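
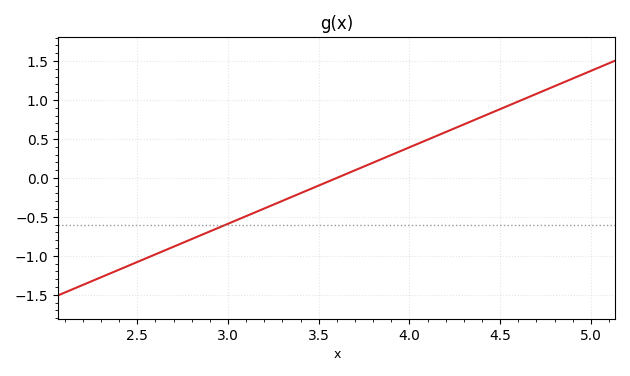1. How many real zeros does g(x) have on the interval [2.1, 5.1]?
1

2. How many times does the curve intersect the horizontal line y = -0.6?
1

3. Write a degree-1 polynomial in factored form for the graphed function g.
y = 0.98(x - 3.6)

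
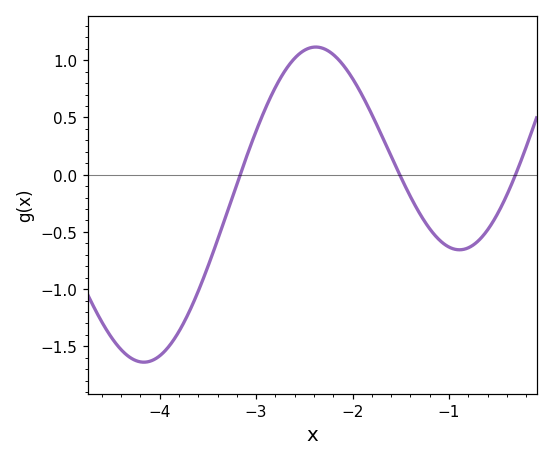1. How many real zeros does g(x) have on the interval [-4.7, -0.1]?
3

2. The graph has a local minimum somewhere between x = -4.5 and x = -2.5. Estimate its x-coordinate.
-4.2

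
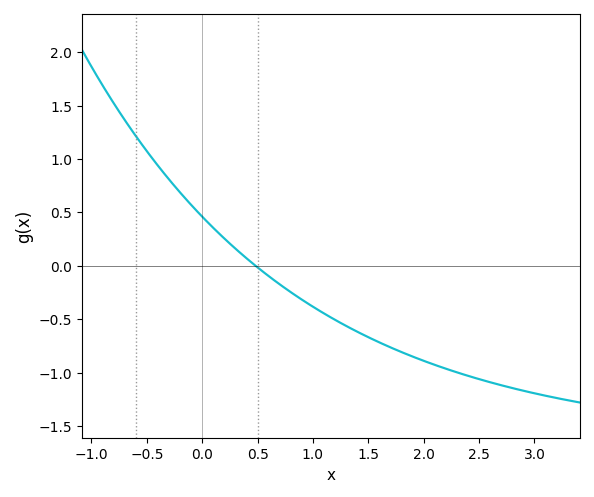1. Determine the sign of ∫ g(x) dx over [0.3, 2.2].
negative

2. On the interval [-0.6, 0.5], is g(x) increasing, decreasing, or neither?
decreasing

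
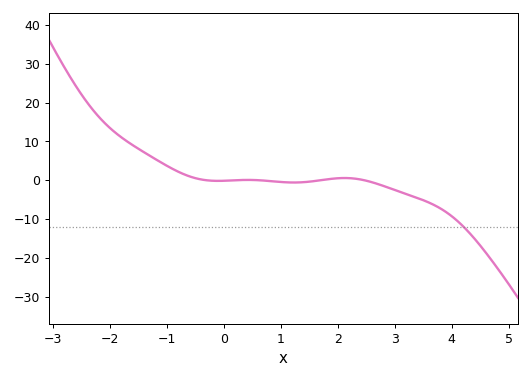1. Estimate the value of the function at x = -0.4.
0.193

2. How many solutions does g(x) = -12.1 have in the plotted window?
1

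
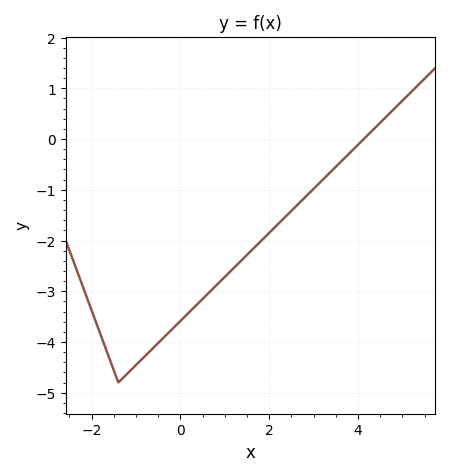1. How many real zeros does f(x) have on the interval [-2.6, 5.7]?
1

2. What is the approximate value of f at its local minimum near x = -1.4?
-4.8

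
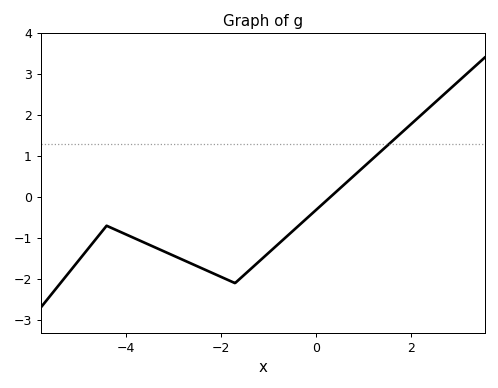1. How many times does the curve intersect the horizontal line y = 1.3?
1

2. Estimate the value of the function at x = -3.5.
-1.2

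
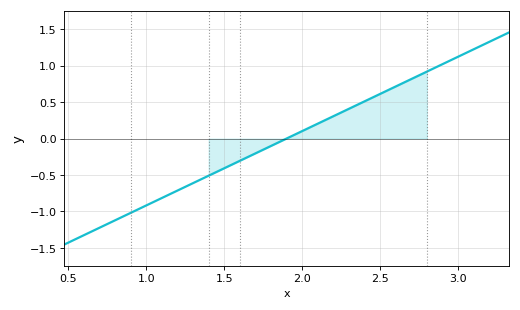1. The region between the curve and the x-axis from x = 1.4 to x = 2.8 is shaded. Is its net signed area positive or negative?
positive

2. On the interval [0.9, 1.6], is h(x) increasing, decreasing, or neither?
increasing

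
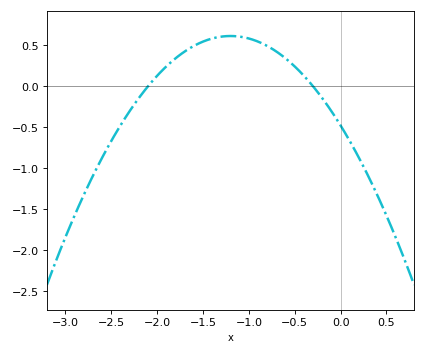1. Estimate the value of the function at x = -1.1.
0.608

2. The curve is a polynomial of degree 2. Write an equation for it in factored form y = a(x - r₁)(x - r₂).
y = -0.76(x + 2.1)(x + 0.3)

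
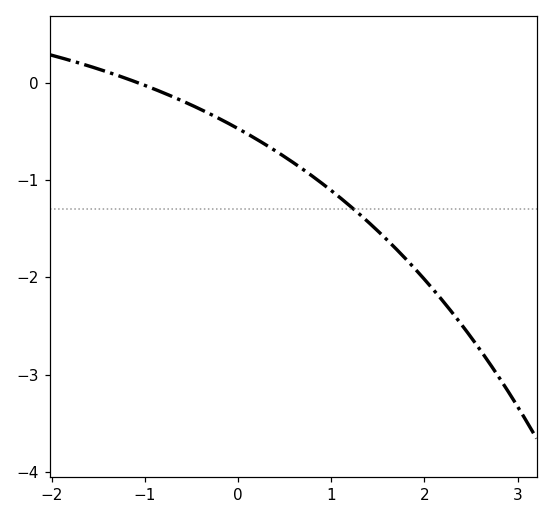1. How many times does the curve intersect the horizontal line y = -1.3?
1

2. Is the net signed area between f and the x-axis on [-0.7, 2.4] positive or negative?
negative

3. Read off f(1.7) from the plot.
-1.71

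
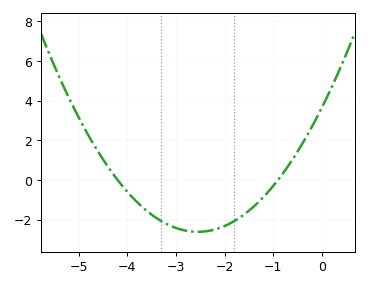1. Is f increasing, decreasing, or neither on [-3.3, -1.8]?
neither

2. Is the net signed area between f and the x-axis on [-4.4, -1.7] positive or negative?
negative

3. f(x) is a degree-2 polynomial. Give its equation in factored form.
y = 0.96(x + 4.2)(x + 0.9)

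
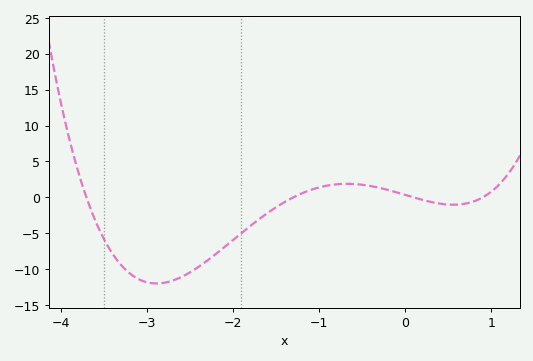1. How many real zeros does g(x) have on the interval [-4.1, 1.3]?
4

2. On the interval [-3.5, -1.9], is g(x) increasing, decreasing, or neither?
neither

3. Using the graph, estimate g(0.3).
-0.5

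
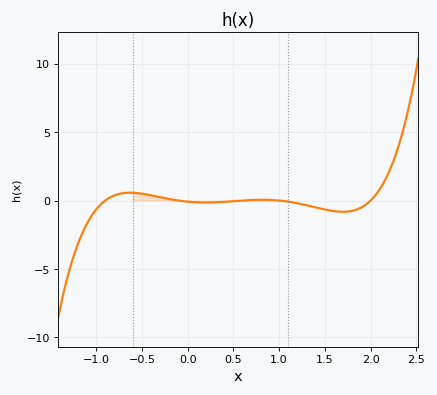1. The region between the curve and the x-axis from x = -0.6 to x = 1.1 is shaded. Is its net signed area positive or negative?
positive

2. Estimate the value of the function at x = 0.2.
0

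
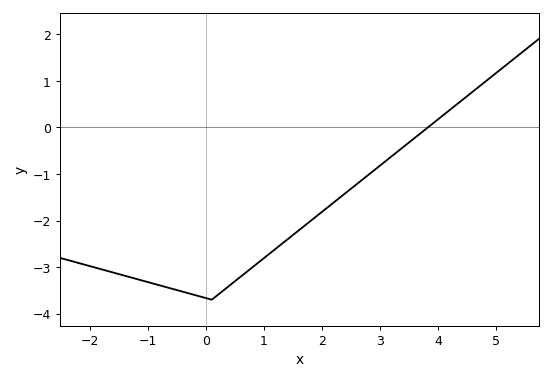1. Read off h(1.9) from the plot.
-1.91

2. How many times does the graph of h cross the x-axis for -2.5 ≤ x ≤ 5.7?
1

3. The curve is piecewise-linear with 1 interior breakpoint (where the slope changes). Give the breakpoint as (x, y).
(0.1, -3.7)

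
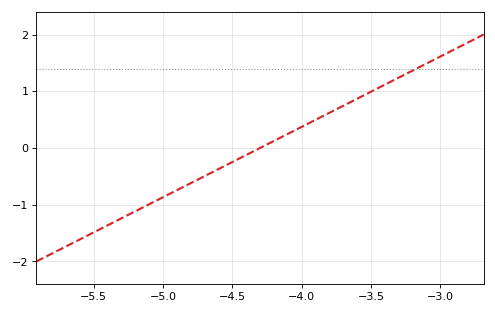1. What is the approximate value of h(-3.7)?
0.744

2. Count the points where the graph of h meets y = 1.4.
1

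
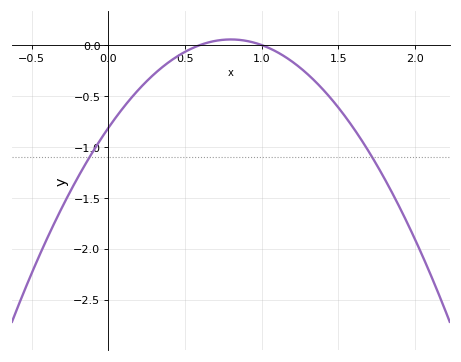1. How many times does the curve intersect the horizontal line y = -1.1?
2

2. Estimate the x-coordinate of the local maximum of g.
0.8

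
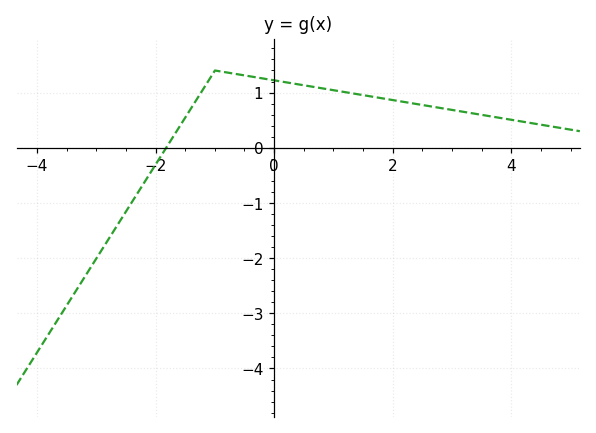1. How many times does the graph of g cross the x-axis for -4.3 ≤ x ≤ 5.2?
1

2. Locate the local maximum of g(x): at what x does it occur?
-0.996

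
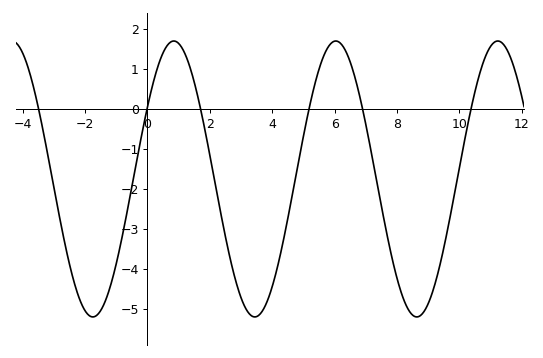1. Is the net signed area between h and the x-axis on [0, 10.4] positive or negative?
negative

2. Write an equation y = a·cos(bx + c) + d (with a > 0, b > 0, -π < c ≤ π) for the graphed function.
y = 3.45cos(1.21x - 1.02) - 1.74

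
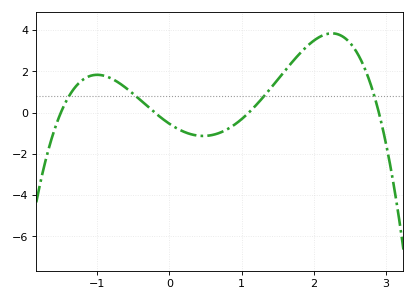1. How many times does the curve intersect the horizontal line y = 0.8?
4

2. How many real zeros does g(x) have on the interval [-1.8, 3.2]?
4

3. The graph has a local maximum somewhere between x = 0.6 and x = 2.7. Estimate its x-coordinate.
2.3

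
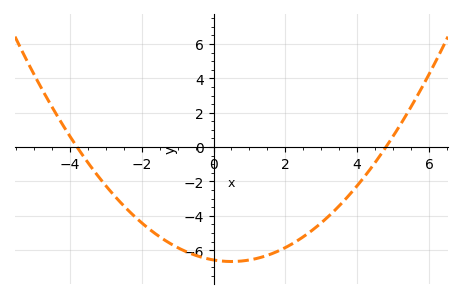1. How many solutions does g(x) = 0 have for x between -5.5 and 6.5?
2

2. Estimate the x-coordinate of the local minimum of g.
0.4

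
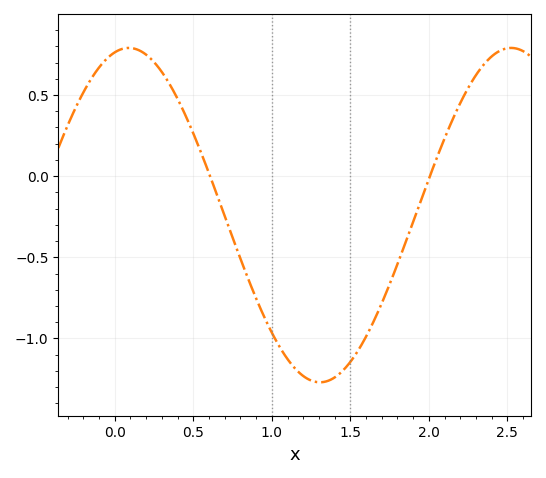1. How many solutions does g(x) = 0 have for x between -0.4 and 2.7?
2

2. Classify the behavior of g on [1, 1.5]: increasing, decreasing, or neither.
neither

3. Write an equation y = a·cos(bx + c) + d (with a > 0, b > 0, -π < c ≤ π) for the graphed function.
y = 1.03cos(2.58x - 0.23) - 0.24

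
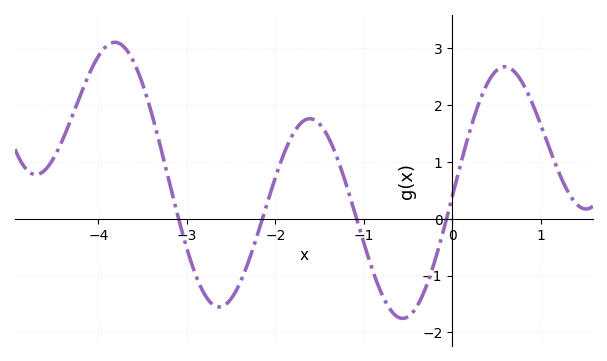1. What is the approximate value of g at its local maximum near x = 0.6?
2.7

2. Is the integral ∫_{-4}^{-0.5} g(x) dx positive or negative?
positive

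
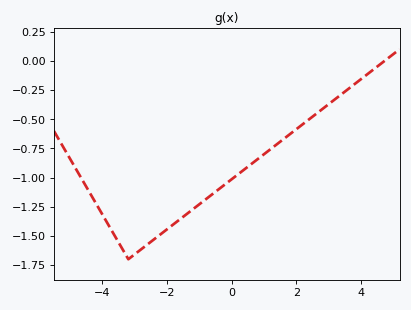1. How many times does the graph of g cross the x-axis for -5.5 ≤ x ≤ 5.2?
1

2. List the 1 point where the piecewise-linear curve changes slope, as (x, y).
(-3.2, -1.7)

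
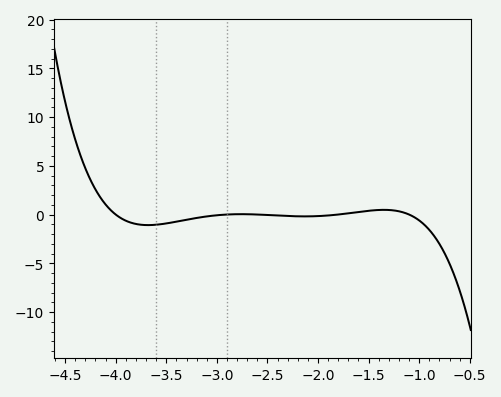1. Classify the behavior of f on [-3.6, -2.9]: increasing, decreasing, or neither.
increasing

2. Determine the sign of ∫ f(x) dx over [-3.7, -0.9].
negative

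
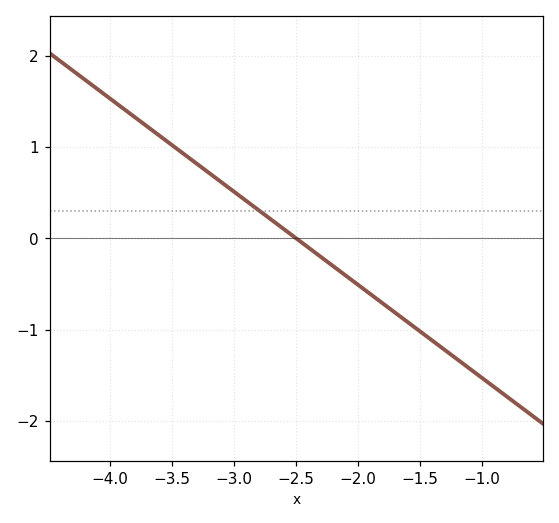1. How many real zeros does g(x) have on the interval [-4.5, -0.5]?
1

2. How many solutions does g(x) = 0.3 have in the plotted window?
1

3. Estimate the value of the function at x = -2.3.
-0.2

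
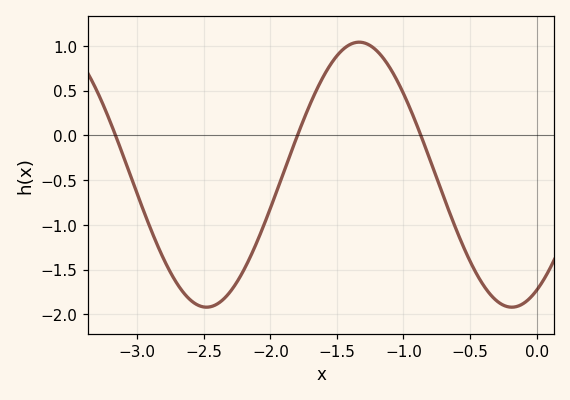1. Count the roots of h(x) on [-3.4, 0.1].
3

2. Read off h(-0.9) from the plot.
0.115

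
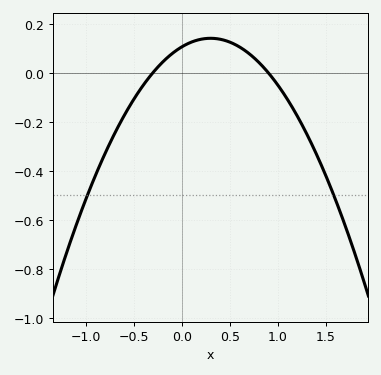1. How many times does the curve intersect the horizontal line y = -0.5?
2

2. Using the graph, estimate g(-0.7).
-0.24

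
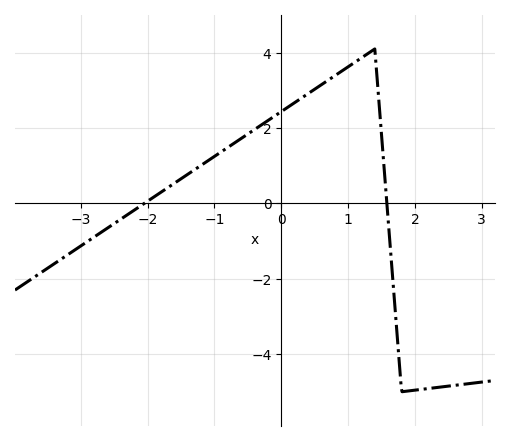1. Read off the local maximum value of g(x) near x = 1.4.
4.1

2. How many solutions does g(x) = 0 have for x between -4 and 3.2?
2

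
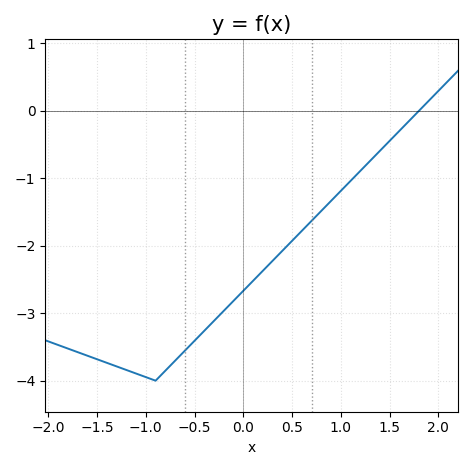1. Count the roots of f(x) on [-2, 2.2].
1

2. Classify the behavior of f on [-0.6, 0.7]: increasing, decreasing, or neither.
increasing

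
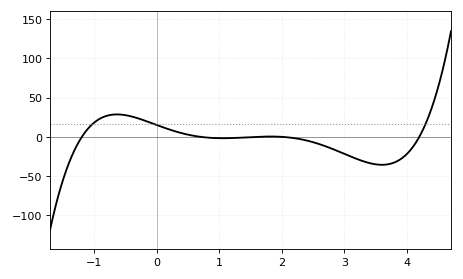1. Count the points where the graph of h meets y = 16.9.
3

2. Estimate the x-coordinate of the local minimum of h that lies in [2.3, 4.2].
3.6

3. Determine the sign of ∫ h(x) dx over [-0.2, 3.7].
negative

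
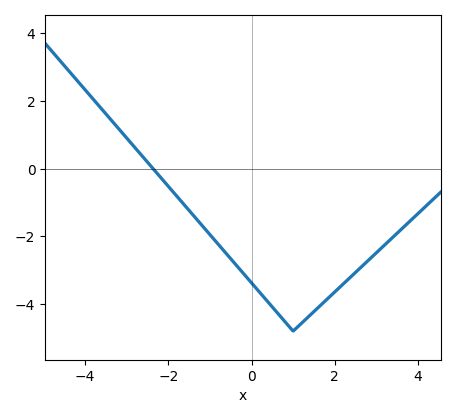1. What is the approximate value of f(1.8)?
-3.87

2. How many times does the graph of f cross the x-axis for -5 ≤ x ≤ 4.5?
1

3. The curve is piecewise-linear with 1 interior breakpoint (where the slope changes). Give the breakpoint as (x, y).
(1, -4.8)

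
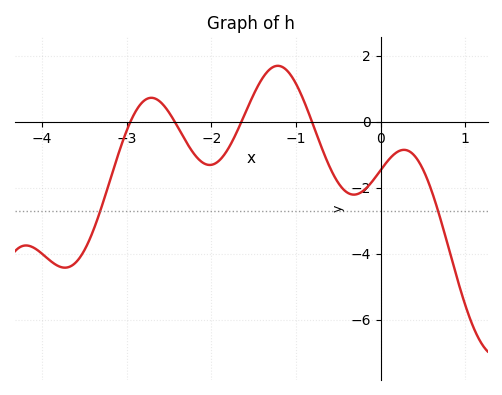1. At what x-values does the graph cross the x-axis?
-3, -2.4, -1.6, -0.8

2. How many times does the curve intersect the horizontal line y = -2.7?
2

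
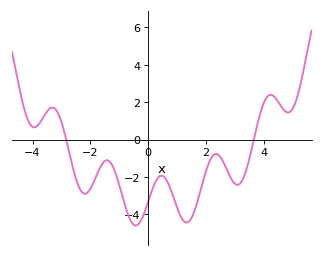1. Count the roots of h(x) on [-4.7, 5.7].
2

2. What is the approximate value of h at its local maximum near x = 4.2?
2.39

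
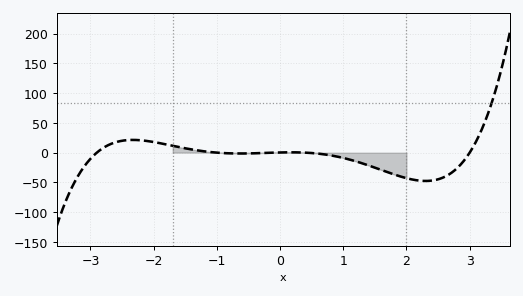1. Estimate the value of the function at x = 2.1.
-45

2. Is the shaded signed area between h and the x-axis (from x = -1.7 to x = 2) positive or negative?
negative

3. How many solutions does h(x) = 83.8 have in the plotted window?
1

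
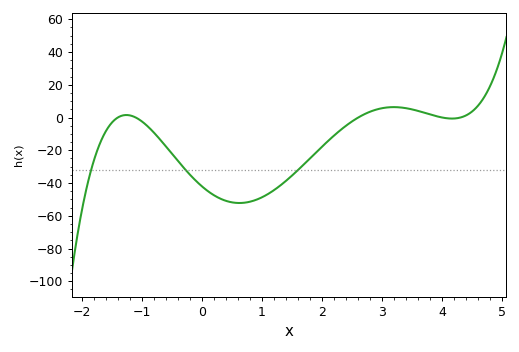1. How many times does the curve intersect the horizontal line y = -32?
3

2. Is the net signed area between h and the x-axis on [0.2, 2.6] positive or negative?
negative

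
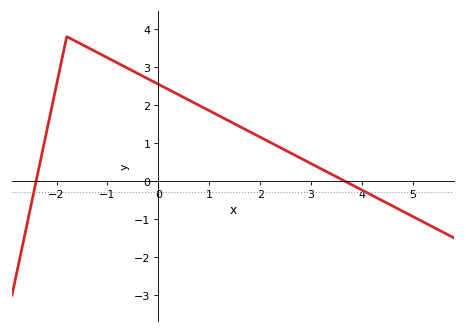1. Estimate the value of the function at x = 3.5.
0.11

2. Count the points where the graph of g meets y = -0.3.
2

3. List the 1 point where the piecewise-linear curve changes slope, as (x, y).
(-1.8, 3.8)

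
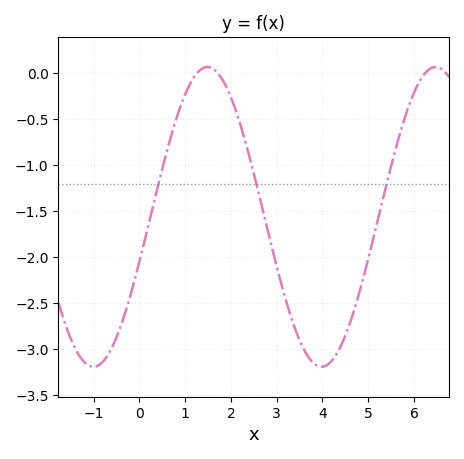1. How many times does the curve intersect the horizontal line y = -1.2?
3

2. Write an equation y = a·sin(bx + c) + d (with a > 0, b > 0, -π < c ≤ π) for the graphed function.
y = 1.63sin(1.3x - 0.3) - 1.56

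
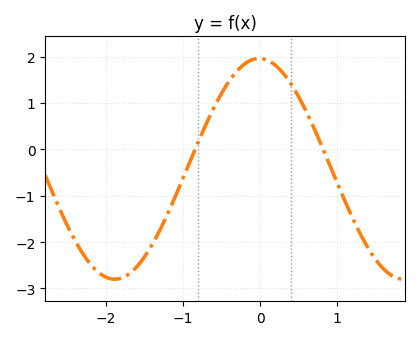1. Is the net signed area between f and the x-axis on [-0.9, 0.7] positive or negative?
positive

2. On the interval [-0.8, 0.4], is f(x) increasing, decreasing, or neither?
neither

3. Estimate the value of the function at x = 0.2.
1.8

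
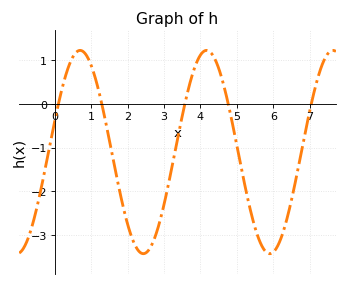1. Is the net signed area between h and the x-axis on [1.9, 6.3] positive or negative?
negative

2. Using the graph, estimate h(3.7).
0.442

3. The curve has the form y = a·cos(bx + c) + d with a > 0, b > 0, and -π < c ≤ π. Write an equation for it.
y = 2.33cos(1.81x - 1.26) - 1.1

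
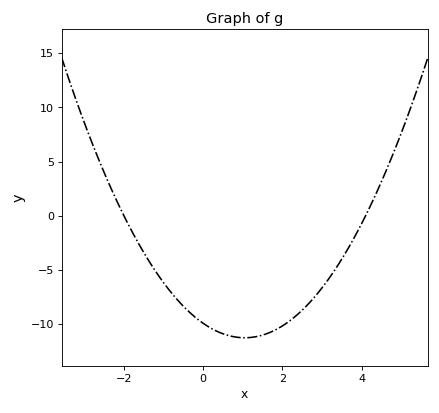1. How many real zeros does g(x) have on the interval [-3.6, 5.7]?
2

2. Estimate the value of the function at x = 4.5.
3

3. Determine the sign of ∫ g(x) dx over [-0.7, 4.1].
negative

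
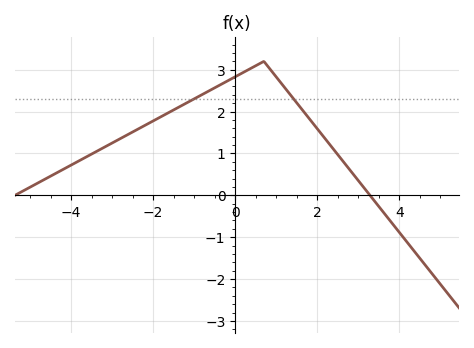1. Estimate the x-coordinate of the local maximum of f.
0.7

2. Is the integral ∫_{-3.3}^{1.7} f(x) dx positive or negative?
positive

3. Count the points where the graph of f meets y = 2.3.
2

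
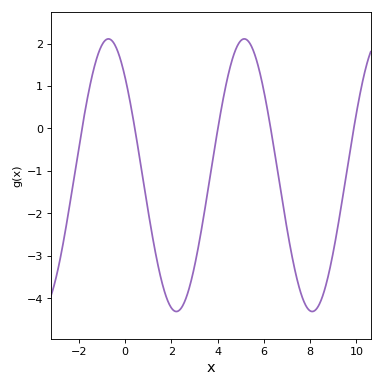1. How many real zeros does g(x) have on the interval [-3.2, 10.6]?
5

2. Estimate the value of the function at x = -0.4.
1.9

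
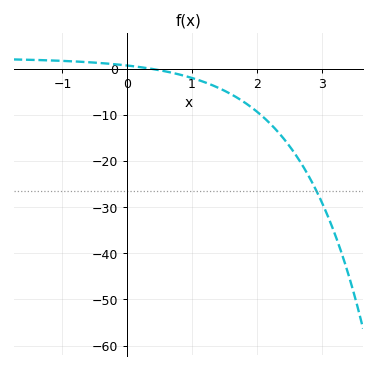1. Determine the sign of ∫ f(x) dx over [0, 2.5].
negative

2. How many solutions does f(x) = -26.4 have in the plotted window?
1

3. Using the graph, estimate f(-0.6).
1.41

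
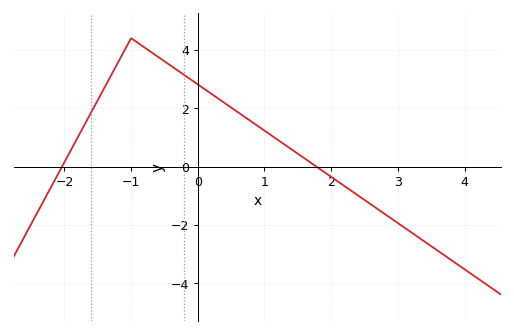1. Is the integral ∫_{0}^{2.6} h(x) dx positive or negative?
positive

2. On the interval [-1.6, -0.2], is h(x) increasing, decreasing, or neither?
neither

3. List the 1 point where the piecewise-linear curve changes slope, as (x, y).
(-1, 4.4)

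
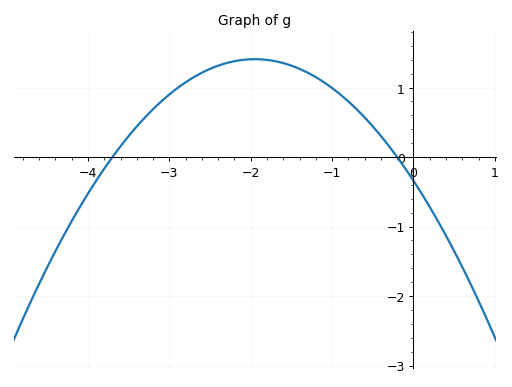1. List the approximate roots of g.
-3.7, -0.2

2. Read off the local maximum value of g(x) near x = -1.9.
1.4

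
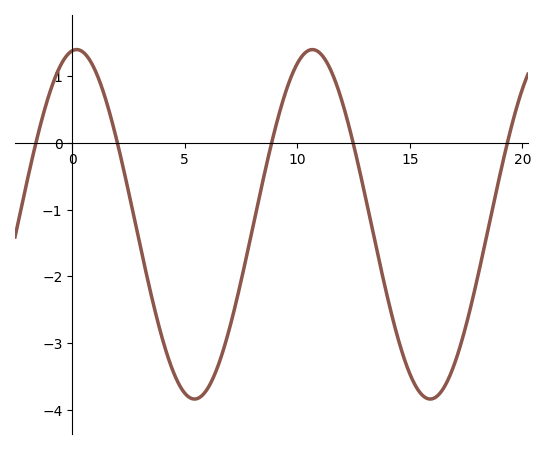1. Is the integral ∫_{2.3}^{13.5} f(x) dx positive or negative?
negative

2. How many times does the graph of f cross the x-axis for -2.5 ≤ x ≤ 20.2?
5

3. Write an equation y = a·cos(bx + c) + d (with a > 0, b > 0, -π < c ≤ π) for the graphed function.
y = 2.62cos(0.6x - 0.12) - 1.22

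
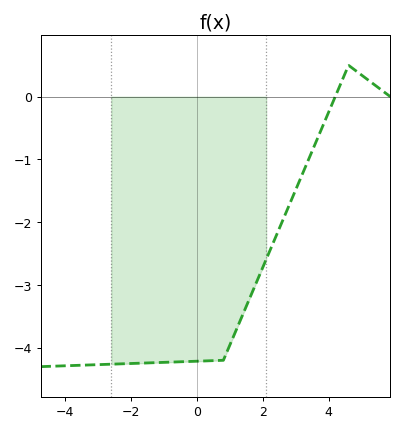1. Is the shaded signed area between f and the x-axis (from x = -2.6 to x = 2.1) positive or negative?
negative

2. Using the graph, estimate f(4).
-0.2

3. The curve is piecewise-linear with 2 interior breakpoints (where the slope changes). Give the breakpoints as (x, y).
(0.8, -4.2); (4.6, 0.5)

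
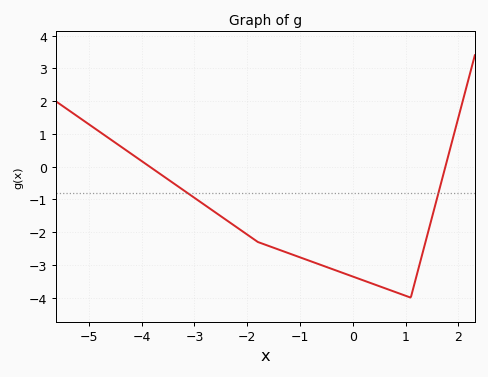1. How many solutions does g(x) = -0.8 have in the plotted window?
2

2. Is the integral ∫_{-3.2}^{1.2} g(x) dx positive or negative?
negative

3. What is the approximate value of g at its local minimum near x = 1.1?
-4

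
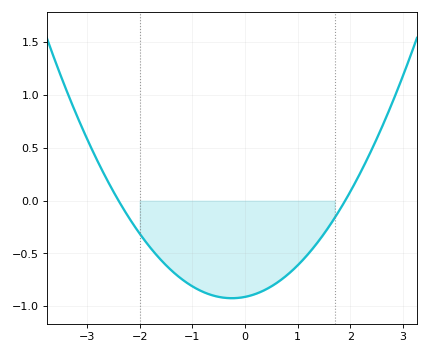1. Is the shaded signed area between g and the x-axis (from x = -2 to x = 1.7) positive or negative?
negative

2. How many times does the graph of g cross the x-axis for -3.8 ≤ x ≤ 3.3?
2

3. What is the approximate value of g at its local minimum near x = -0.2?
-0.924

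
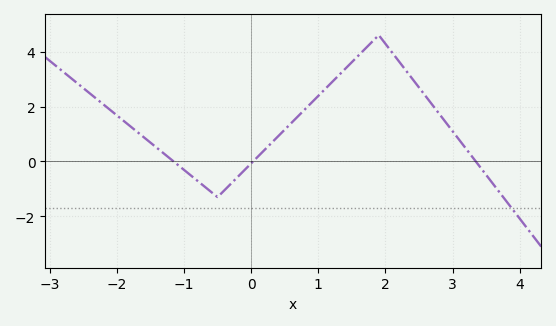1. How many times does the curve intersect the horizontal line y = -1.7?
1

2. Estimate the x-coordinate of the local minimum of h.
-0.501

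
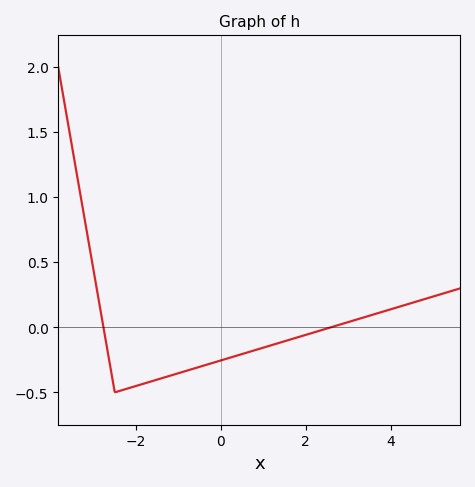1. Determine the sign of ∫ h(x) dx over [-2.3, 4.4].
negative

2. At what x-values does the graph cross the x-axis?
-2.8, 2.6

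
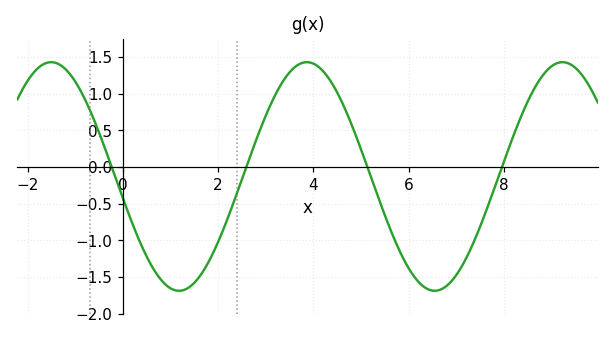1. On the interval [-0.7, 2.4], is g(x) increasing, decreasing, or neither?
neither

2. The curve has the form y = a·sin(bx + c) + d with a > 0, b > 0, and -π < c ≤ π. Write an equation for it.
y = 1.56sin(1.17x - 2.95) - 0.13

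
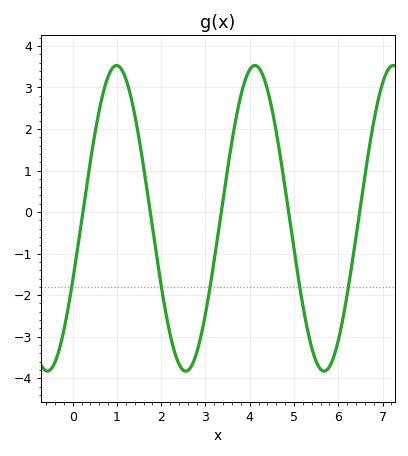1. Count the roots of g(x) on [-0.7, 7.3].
5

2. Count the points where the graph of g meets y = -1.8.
5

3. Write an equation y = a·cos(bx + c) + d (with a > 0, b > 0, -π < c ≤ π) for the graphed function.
y = 3.68cos(2.01x - 1.99) - 0.15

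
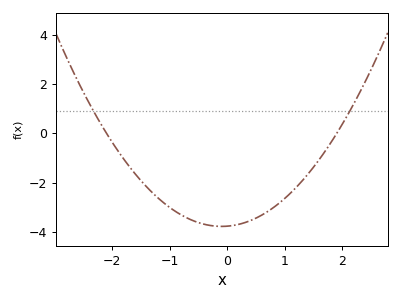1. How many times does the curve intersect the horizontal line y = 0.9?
2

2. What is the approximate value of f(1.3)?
-1.92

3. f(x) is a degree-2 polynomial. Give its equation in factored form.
y = 0.94(x + 2.1)(x - 1.9)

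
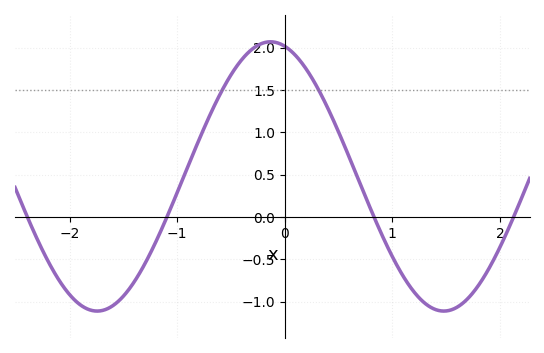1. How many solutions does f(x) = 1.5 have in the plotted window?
2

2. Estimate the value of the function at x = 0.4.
1.3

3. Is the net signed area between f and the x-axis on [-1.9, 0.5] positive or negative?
positive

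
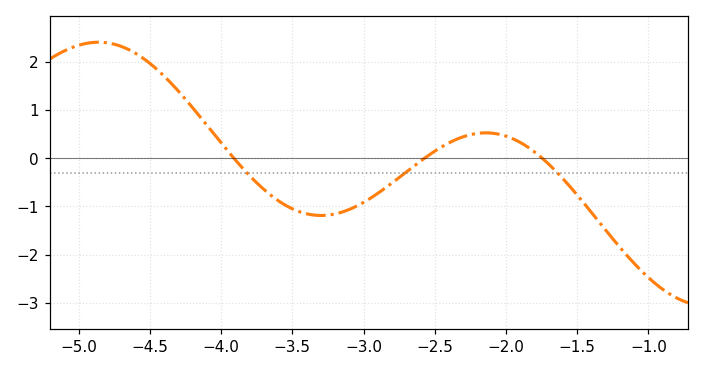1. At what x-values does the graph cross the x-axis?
-3.91, -2.57, -1.75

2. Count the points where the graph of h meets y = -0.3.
3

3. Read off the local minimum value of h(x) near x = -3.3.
-1.19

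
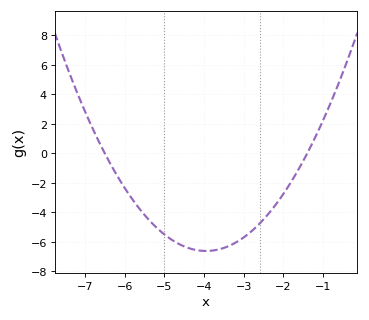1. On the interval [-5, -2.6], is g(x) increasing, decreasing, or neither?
neither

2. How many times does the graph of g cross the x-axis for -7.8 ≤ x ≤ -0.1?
2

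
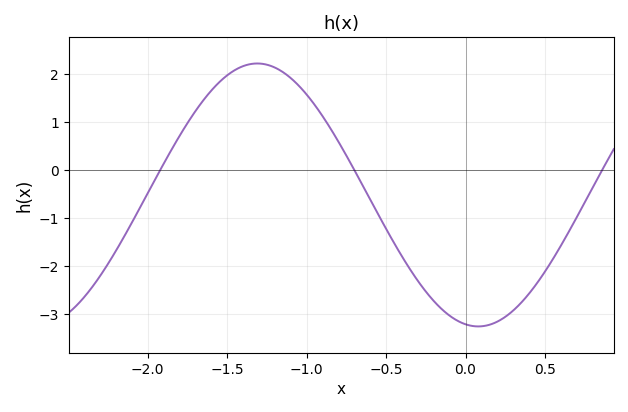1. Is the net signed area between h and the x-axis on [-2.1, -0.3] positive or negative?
positive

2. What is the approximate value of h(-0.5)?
-1.22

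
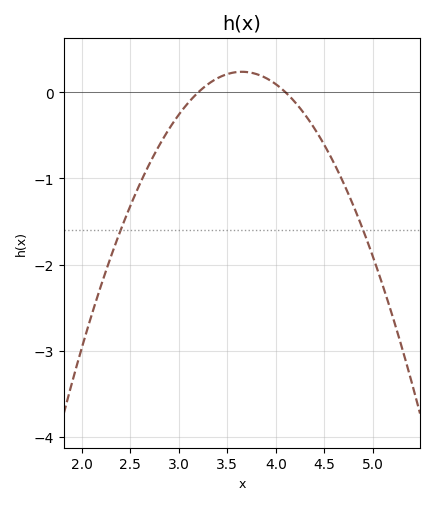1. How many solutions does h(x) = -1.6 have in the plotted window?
2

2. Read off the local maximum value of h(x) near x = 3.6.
0.239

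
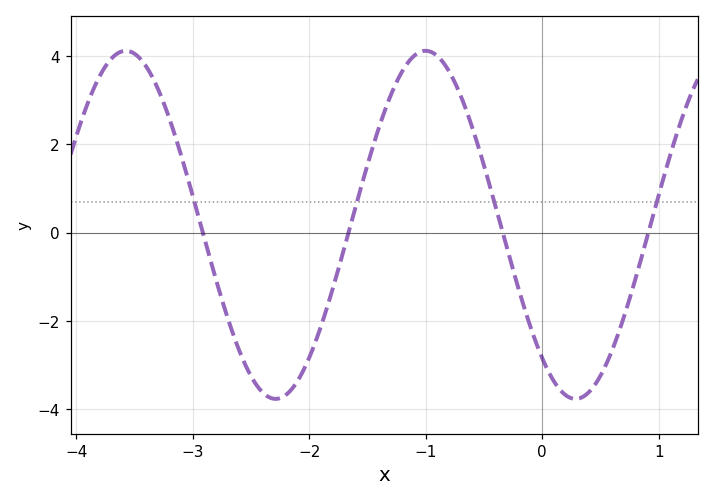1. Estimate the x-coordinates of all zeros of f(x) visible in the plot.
-2.9, -1.7, -0.3, 0.9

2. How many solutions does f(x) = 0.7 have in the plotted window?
4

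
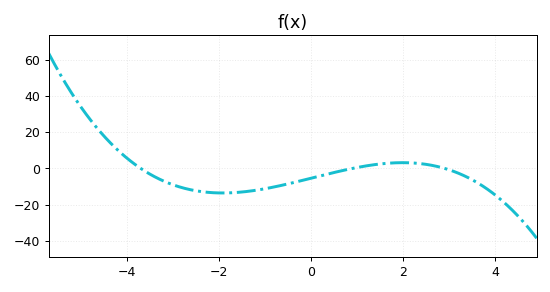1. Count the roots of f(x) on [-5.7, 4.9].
3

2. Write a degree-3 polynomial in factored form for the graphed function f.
y = -0.56(x + 3.7)(x - 0.9)(x - 2.9)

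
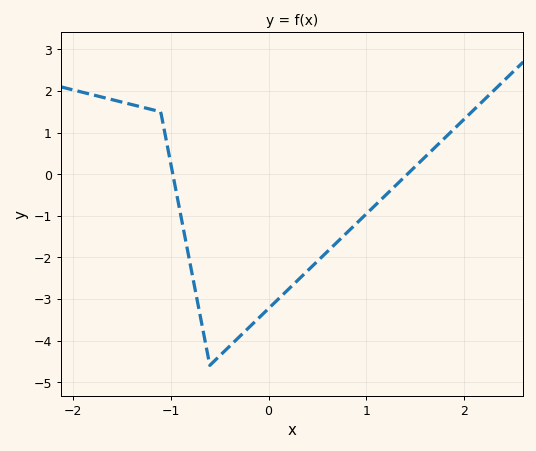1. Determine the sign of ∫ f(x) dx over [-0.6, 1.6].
negative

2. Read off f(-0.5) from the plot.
-4.4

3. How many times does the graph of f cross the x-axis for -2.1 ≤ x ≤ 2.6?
2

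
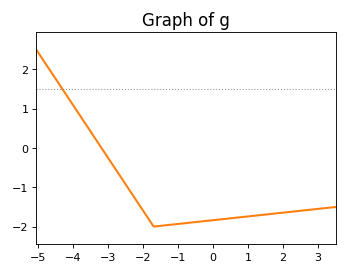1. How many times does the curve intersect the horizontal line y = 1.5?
1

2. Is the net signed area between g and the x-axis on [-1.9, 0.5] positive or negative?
negative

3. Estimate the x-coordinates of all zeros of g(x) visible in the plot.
-3.2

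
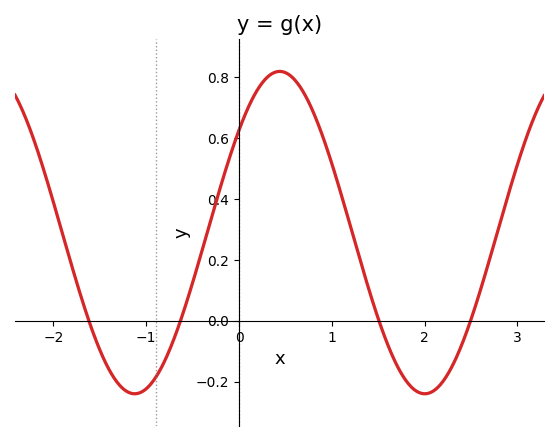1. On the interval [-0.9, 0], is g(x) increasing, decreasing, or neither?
increasing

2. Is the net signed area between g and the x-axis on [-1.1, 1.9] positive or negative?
positive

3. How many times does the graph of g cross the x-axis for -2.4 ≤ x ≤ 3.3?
4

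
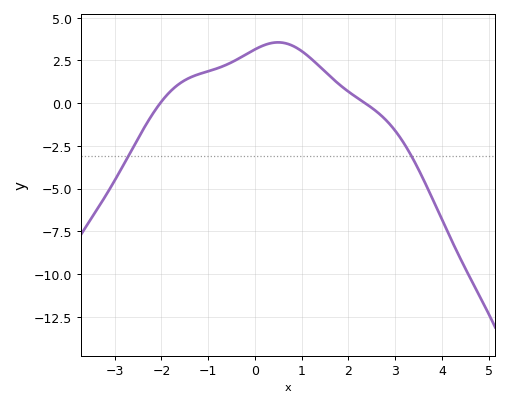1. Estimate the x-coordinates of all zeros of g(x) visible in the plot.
-2, 2.4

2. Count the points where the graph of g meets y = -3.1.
2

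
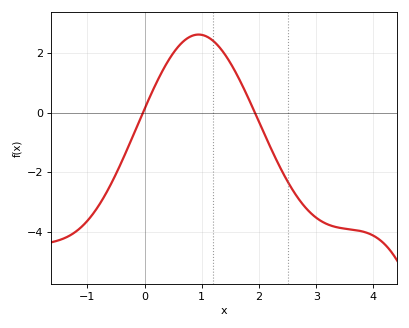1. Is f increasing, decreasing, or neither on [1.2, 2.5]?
decreasing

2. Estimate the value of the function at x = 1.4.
2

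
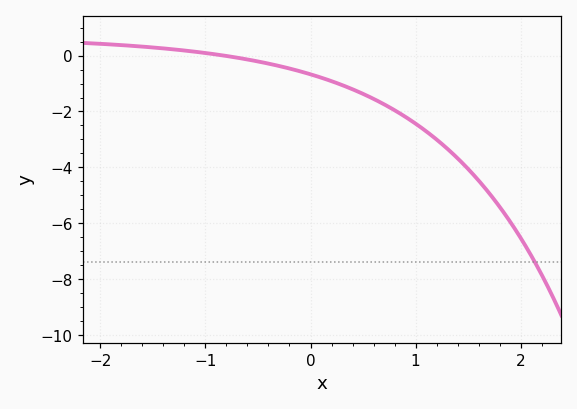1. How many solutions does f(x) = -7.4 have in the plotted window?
1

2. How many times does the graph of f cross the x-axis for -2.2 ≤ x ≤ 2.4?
1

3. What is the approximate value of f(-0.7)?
0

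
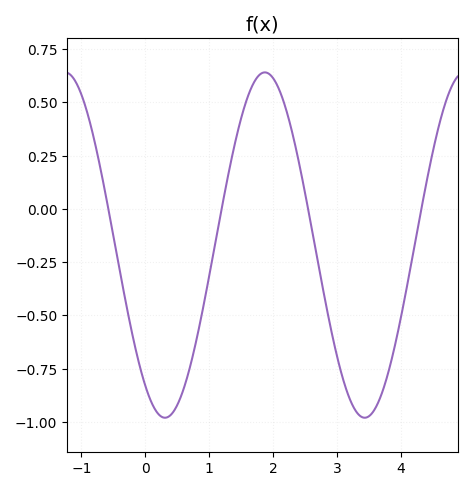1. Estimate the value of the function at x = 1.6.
0.522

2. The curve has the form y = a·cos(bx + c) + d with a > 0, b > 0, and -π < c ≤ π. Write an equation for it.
y = 0.81cos(2.01x + 2.52) - 0.17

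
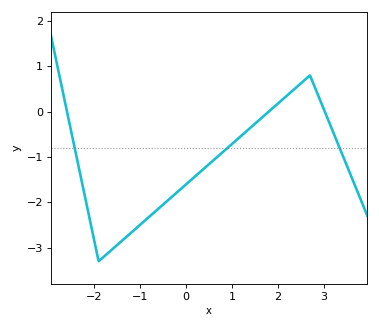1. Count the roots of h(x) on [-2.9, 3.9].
3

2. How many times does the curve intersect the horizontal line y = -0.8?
3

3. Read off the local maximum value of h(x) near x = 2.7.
0.8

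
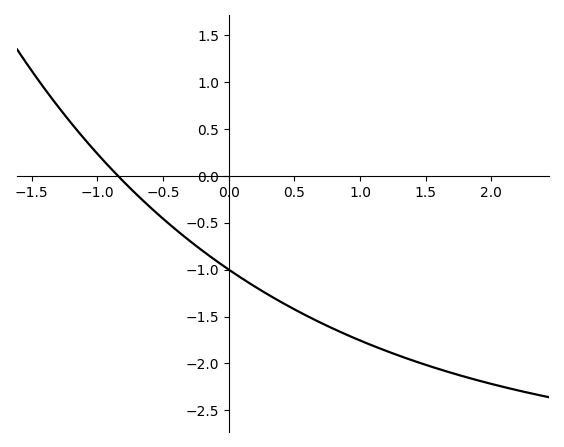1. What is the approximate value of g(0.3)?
-1.27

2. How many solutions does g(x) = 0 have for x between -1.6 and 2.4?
1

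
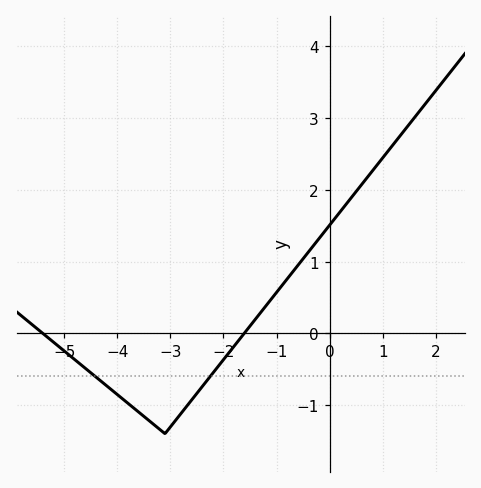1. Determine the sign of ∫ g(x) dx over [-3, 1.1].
positive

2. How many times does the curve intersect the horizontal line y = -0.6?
2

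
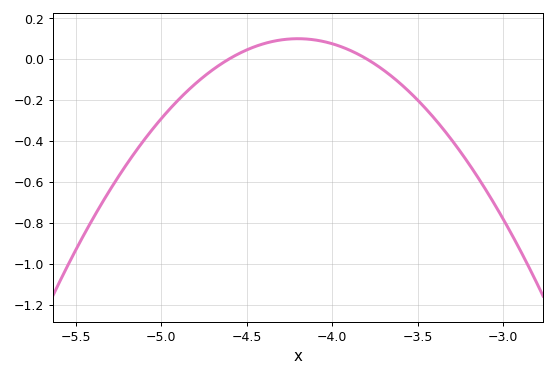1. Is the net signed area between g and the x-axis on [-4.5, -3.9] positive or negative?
positive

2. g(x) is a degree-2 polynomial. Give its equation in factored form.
y = -0.61(x + 4.6)(x + 3.8)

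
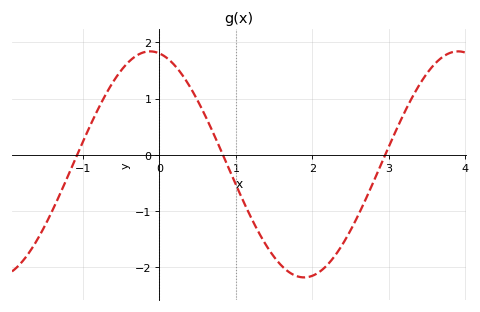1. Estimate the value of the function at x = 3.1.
0.5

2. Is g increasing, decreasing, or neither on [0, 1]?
decreasing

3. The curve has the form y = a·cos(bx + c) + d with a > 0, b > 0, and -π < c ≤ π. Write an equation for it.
y = 2.01cos(1.6x + 0.19) - 0.17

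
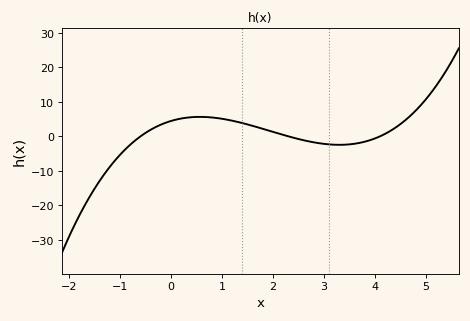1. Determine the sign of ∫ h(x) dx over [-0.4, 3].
positive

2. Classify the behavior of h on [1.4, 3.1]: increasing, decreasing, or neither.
decreasing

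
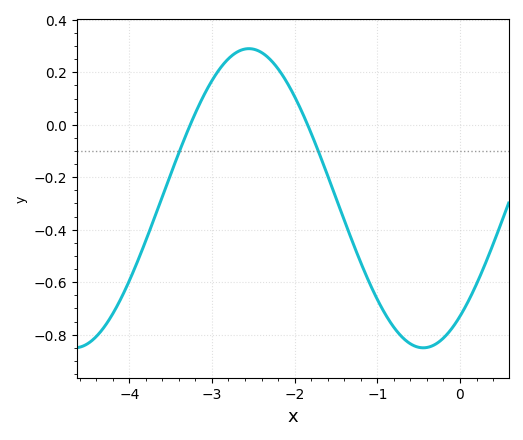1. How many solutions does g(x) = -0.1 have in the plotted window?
2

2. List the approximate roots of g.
-3.3, -1.8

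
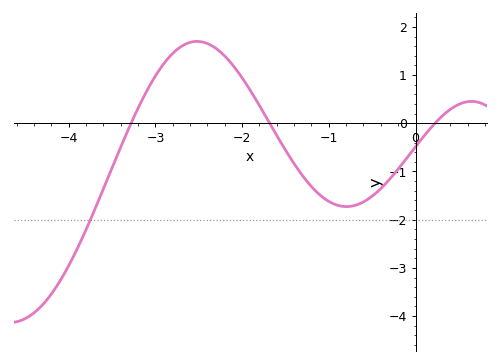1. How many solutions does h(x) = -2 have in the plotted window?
1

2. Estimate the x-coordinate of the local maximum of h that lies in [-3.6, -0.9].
-2.5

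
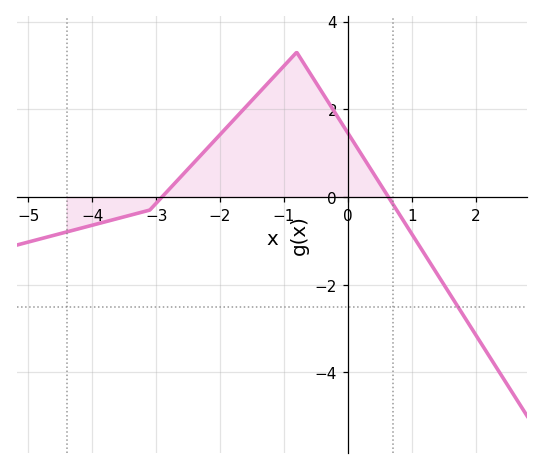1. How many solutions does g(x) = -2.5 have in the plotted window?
1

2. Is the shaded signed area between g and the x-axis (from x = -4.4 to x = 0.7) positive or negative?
positive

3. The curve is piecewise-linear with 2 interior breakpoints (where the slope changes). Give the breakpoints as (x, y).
(-3.1, -0.3); (-0.8, 3.3)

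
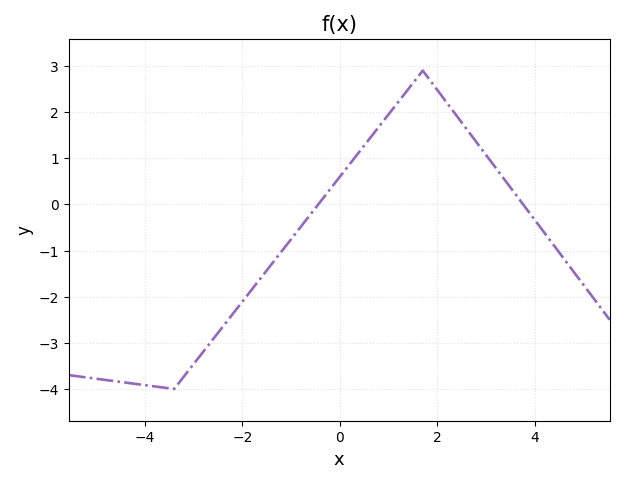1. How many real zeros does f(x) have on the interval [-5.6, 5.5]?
2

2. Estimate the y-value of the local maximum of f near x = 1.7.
2.9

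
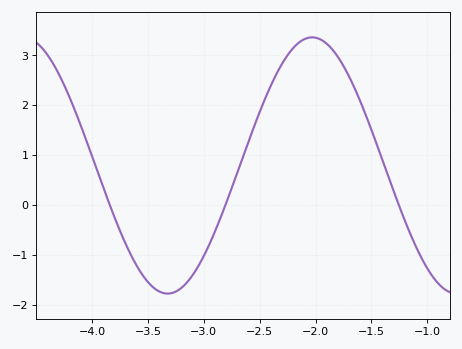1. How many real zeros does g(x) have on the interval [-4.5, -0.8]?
3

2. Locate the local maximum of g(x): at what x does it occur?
-2.05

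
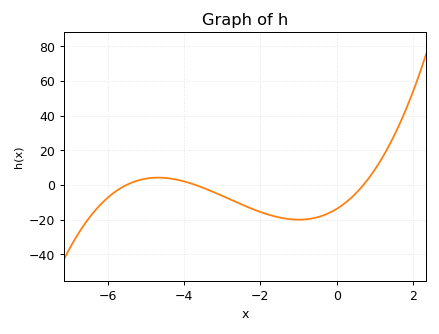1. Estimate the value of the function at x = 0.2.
-10.8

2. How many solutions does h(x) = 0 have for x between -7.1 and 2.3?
3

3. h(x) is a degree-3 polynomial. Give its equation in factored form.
y = 0.97(x + 5.5)(x + 3.7)(x - 0.7)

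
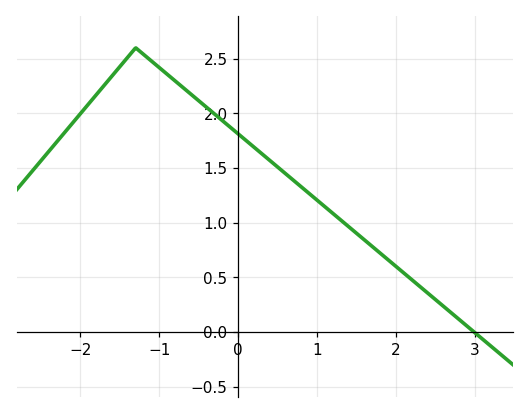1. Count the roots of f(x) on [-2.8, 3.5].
1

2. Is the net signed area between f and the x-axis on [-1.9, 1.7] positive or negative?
positive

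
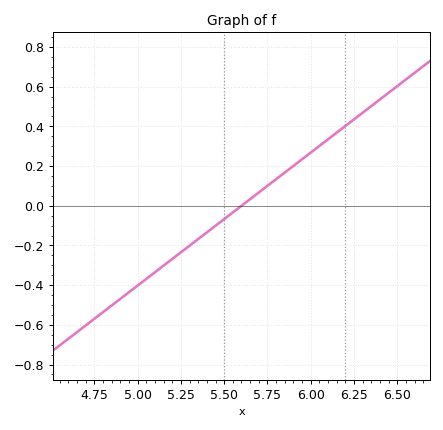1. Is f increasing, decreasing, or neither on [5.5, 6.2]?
increasing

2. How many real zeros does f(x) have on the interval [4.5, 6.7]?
1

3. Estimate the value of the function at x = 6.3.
0.469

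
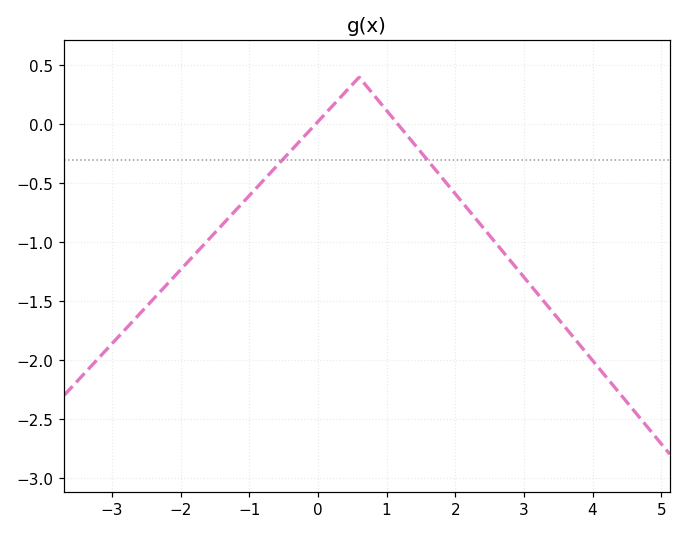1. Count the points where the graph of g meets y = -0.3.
2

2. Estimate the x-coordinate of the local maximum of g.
0.599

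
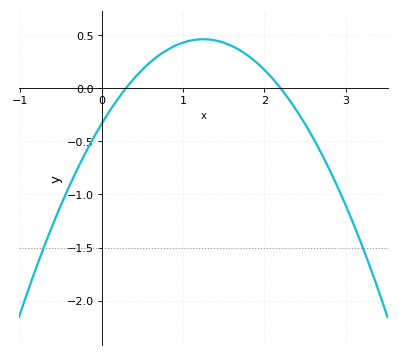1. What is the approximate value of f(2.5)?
-0.337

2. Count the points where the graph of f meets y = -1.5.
2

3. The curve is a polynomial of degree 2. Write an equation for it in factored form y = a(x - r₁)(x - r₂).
y = -0.51(x - 0.3)(x - 2.2)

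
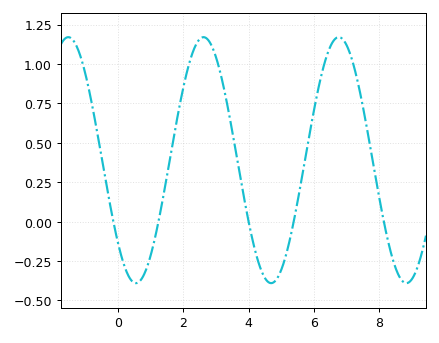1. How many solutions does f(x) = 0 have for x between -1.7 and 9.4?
5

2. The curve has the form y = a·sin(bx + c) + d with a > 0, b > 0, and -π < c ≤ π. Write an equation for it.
y = 0.78sin(1.52x - 2.42) + 0.39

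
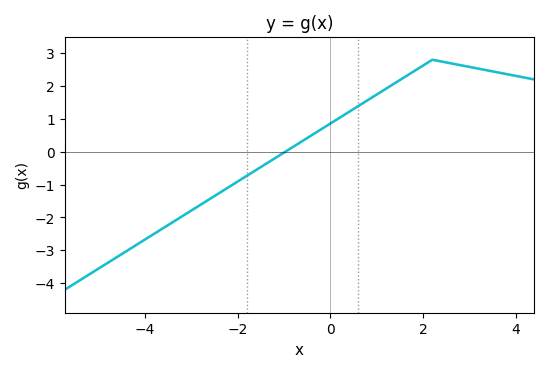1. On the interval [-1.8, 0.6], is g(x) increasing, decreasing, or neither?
increasing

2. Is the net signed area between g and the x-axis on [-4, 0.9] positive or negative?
negative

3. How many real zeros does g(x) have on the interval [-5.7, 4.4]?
1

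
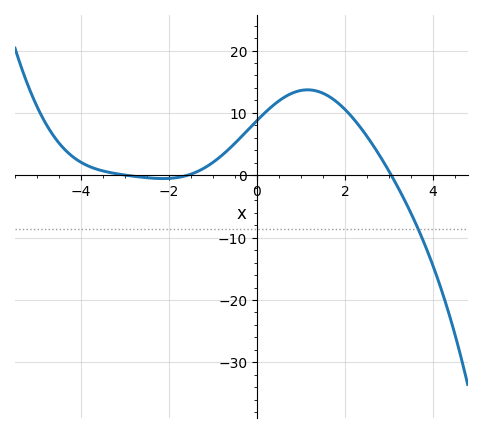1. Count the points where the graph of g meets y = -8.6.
1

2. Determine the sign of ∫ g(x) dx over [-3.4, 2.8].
positive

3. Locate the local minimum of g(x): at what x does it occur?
-2.14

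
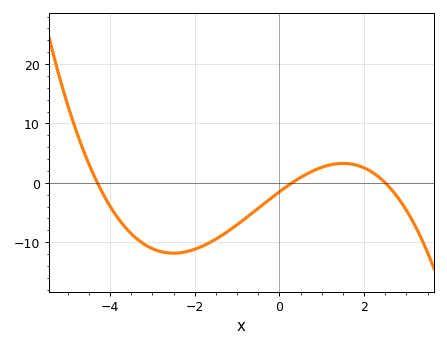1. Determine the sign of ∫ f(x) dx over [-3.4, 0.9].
negative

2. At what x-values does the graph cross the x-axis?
-4.2, 0.4, 2.6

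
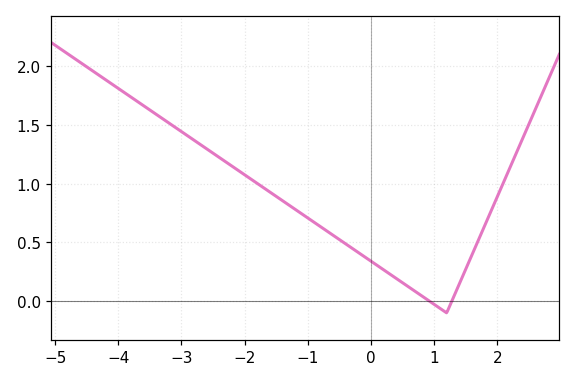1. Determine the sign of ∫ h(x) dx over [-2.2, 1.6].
positive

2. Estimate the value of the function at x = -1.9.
1.04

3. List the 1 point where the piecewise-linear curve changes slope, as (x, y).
(1.2, -0.1)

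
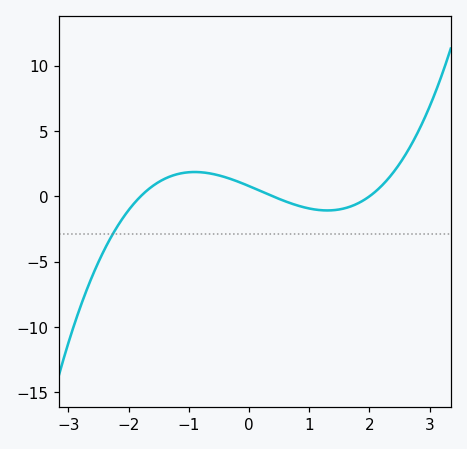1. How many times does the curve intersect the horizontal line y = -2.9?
1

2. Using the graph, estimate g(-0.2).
1.16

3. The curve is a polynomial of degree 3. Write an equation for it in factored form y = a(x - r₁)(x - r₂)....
y = 0.55(x + 1.8)(x - 0.4)(x - 2)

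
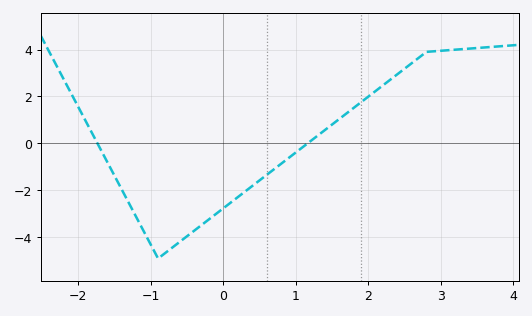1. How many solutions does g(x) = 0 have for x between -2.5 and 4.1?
2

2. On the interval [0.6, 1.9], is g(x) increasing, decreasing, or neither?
increasing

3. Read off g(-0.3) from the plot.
-3.47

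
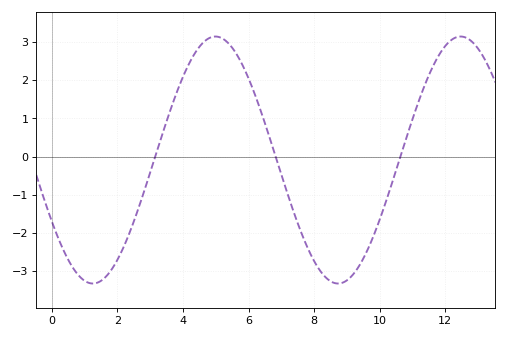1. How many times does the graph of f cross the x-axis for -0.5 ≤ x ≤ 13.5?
3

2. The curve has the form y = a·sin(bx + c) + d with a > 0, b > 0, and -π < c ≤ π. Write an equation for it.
y = 3.23sin(0.84x - 2.62) - 0.09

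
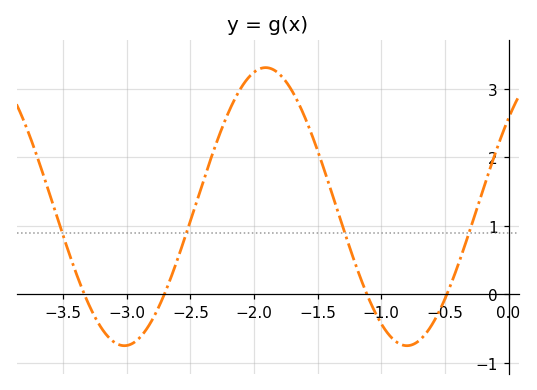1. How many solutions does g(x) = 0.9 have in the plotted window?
4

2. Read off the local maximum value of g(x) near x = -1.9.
3.3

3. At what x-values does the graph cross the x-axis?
-3.3, -2.7, -1.1, -0.5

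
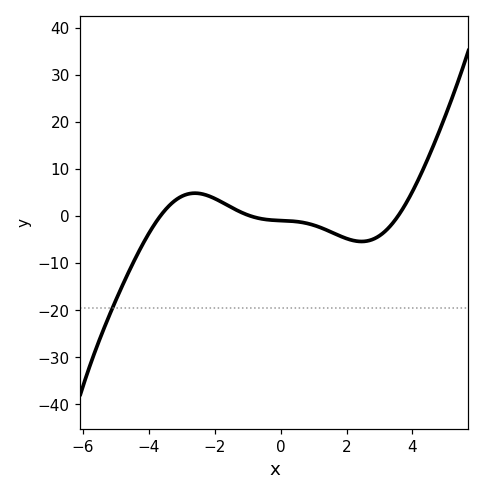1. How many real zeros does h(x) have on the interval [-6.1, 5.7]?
3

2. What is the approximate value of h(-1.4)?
1.49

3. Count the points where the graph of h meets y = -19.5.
1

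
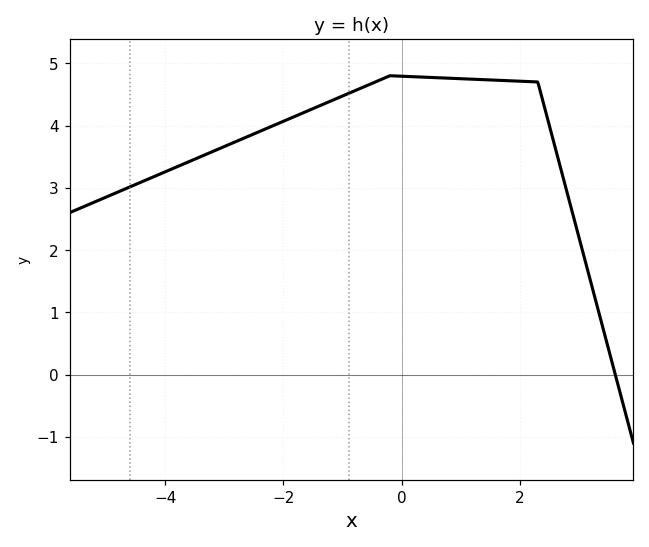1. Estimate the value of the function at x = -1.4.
4.3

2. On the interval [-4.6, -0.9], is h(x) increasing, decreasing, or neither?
increasing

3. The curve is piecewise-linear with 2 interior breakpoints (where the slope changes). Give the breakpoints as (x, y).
(-0.2, 4.8); (2.3, 4.7)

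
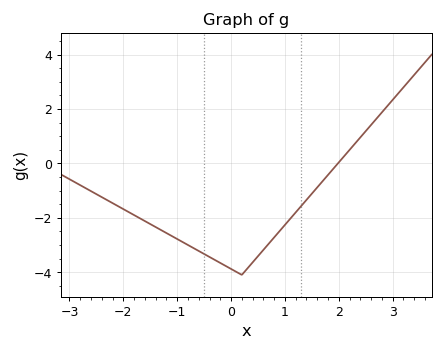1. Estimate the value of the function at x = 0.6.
-3.18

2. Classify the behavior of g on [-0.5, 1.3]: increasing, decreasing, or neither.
neither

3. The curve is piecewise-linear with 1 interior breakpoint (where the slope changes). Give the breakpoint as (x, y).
(0.2, -4.1)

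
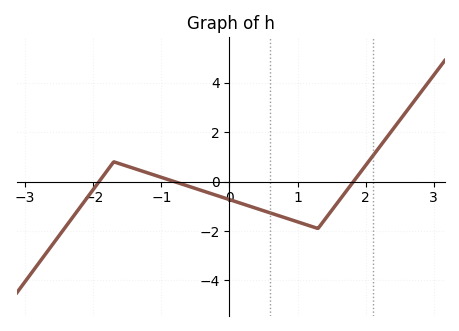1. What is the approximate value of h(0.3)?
-1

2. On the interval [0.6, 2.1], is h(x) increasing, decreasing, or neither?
neither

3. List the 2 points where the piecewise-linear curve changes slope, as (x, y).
(-1.7, 0.8); (1.3, -1.9)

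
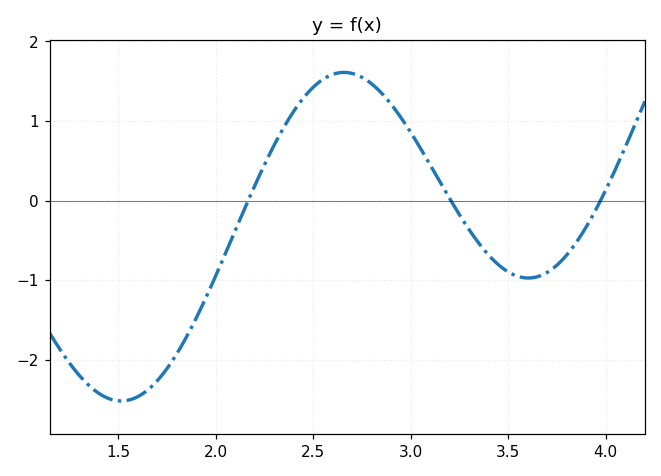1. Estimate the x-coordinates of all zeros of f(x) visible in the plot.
2.15, 3.2, 3.95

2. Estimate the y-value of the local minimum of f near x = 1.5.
-2.5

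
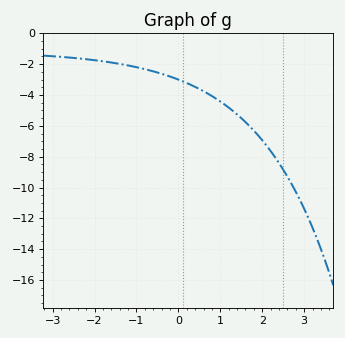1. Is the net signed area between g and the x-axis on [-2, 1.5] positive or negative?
negative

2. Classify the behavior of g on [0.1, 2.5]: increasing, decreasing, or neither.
decreasing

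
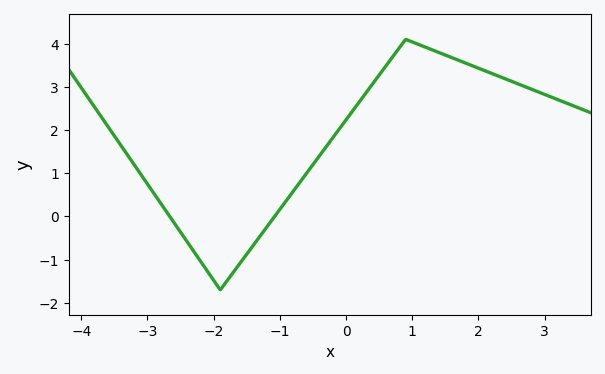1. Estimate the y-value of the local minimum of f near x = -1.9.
-1.7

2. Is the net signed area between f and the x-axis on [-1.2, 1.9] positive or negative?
positive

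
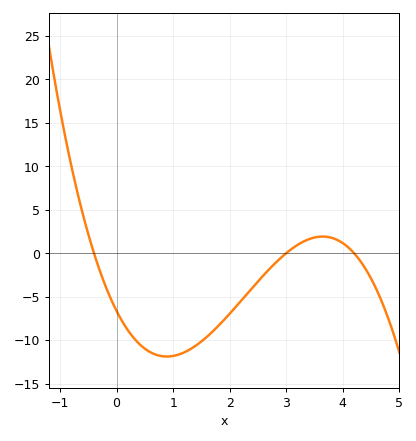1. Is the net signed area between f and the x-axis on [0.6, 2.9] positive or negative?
negative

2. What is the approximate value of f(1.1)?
-11.7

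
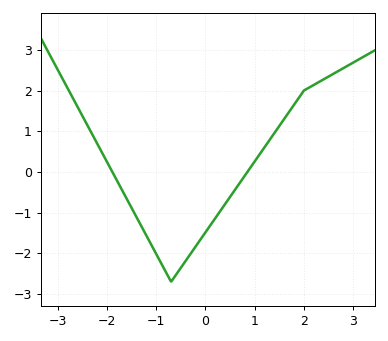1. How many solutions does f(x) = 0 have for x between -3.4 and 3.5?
2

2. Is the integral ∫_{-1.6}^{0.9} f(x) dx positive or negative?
negative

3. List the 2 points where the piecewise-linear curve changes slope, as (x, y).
(-0.7, -2.7); (2, 2)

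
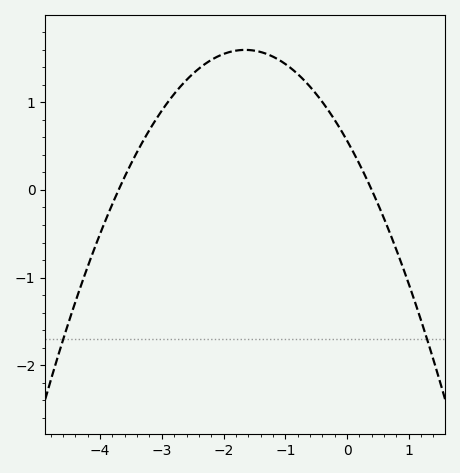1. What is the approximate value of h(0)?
0.6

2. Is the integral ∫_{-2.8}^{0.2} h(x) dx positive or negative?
positive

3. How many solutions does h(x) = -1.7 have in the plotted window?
2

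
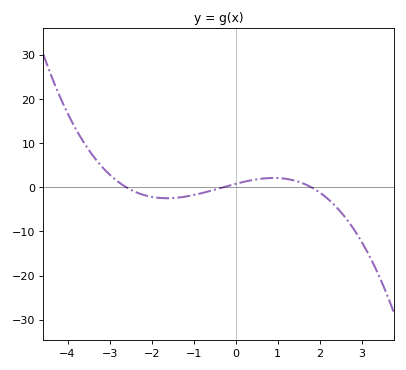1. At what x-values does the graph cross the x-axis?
-2.6, -0.3, 1.8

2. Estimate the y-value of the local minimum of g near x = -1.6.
-2.48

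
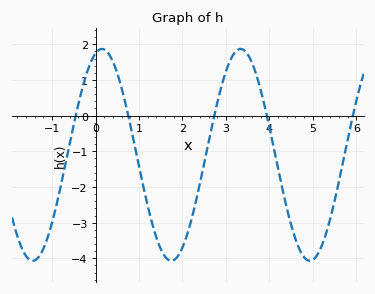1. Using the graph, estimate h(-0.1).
1.5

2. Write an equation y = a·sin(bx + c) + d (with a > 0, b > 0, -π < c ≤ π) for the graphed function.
y = 2.97sin(2x + 1.3) - 1.1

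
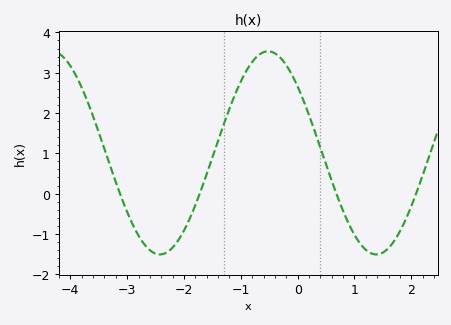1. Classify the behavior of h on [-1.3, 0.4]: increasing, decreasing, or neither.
neither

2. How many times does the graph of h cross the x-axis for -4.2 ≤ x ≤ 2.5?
4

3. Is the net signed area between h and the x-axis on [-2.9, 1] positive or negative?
positive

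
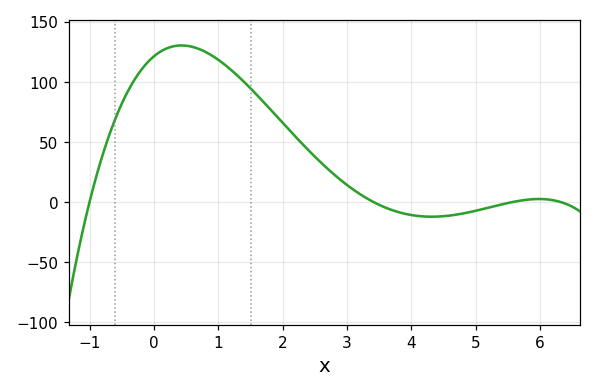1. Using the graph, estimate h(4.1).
-10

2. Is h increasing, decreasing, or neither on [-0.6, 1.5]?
neither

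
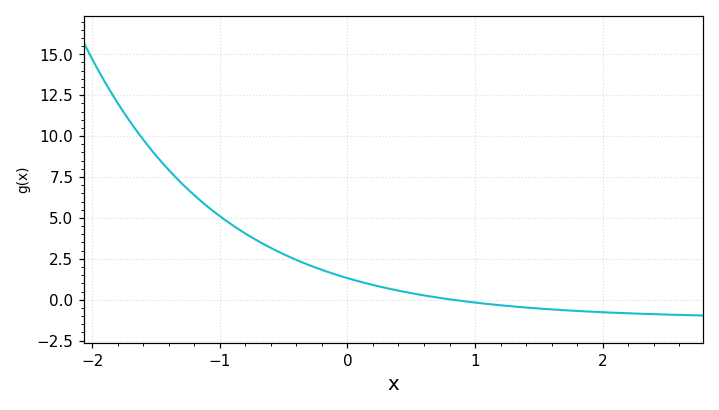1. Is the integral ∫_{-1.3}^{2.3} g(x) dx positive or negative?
positive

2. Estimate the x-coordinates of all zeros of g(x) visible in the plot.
0.822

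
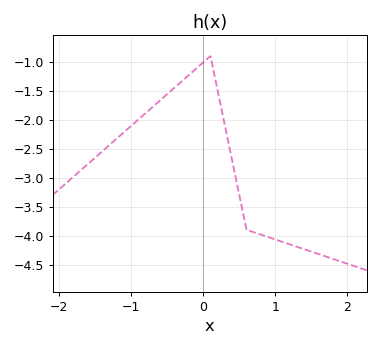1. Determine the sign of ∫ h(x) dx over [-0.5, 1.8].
negative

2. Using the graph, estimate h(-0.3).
-1.34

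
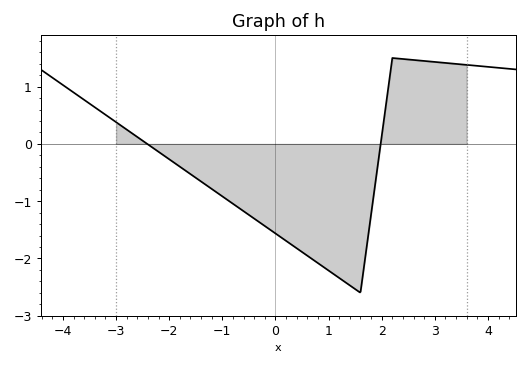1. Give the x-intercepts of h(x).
-2.41, 1.98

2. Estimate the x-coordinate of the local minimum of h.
1.6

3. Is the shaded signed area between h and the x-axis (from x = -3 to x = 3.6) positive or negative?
negative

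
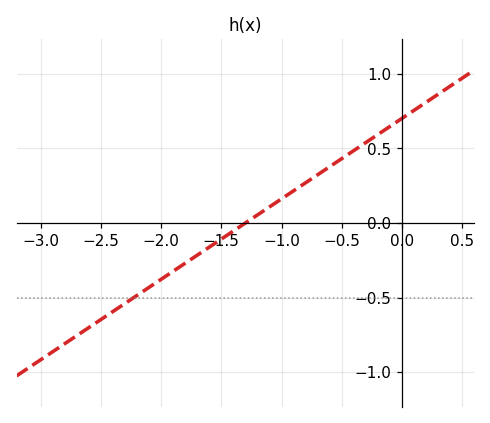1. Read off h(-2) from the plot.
-0.378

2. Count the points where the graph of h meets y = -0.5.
1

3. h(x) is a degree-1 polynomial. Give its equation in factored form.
y = 0.54(x + 1.3)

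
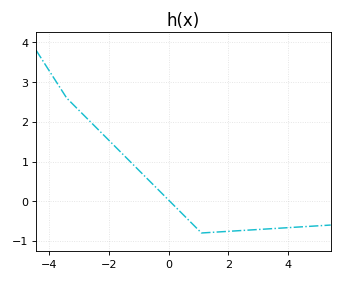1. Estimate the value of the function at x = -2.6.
2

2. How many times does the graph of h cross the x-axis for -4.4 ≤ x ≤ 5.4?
1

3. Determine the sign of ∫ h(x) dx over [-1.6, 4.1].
negative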